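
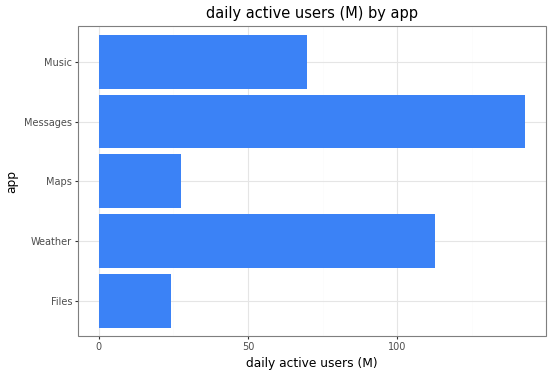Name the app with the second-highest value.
Top 3: Messages ≈ 140, Weather ≈ 120, Music ≈ 60.

Weather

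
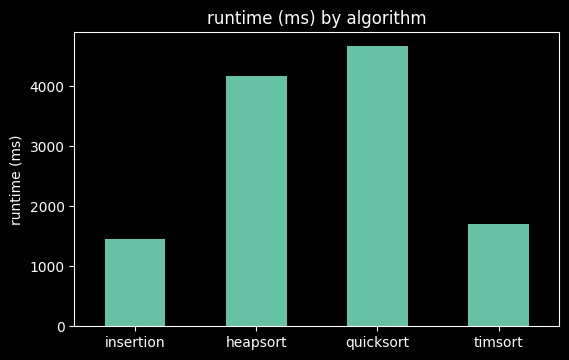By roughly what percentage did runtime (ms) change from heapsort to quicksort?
heapsort ≈ 4000, quicksort ≈ 4500; (4500 − 4000) / 4000 ≈ +12.5%.

≈ +12.5%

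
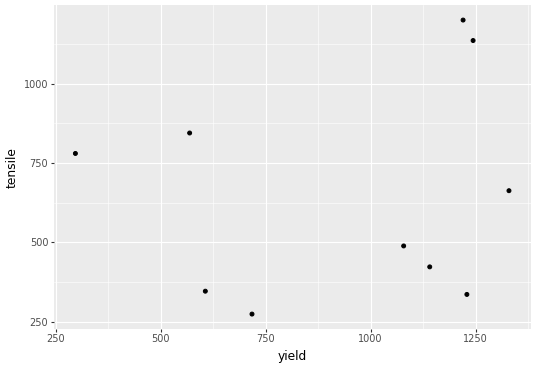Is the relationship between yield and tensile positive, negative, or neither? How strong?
no clear correlation

Points are roughly uncorrelated; weak (|r| ≈ 0.2).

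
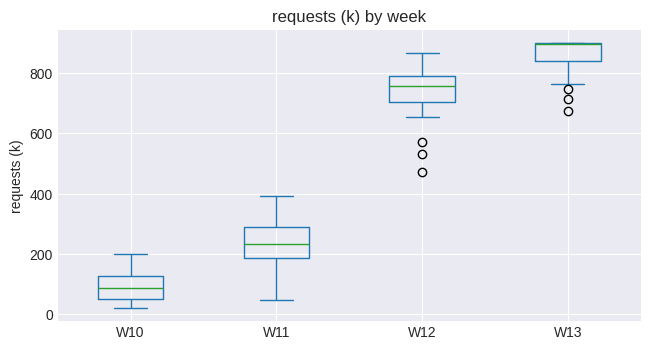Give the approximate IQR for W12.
≈ 100

Q3 ≈ 800, Q1 ≈ 700; IQR ≈ 100.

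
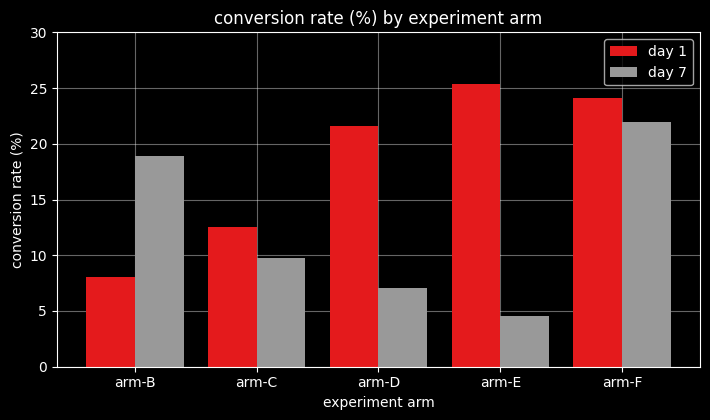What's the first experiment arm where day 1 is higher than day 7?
arm-B: day 1 ≈ 10 vs day 7 ≈ 20 (not yet); arm-C: day 1 ≈ 15 vs day 7 ≈ 10 (first crossover).

arm-C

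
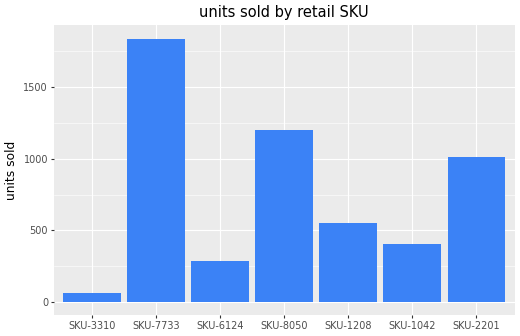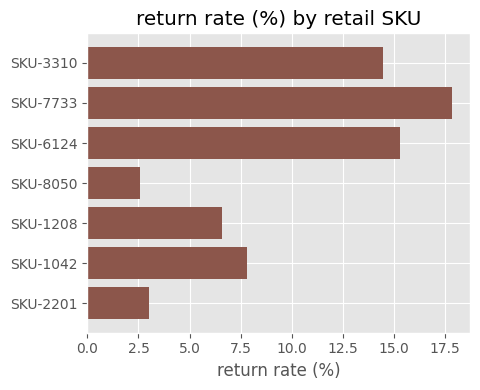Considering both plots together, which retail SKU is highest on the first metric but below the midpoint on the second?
Chart 2 median return rate (%) ≈ 8; below-median retail SKUs: SKU-8050, SKU-1208, SKU-2201. Among those, SKU-8050 has the highest units sold (≈ 1200).

SKU-8050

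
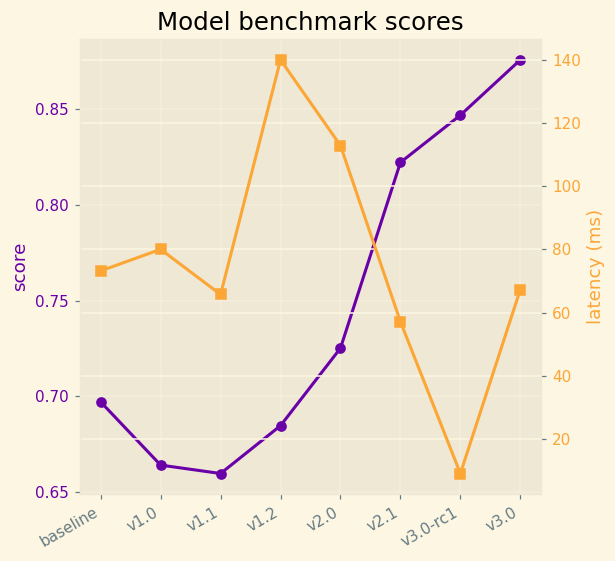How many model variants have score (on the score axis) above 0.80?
Above 0.80: v2.1, v3.0-rc1, v3.0.

3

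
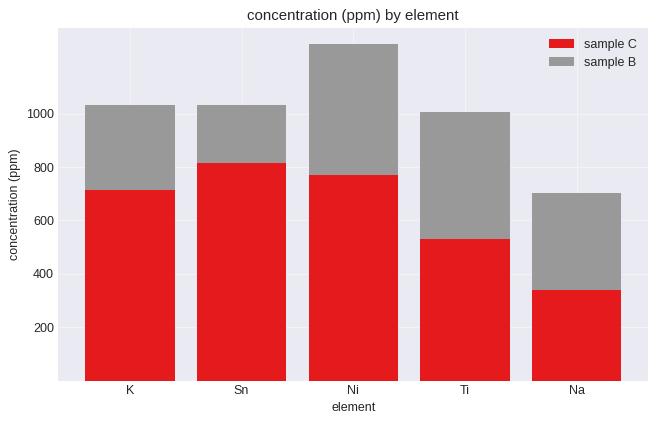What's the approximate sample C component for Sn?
≈ 800

sample C top ≈ 800, bottom ≈ 0; segment ≈ 800.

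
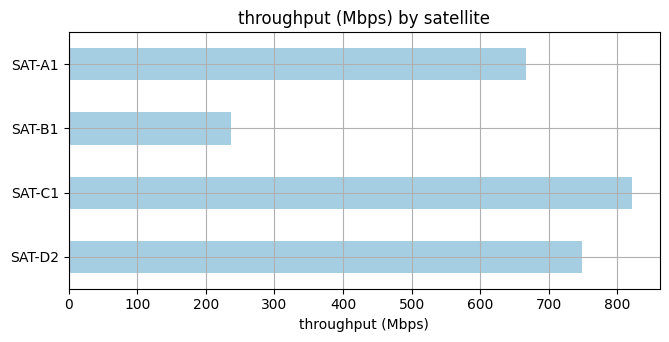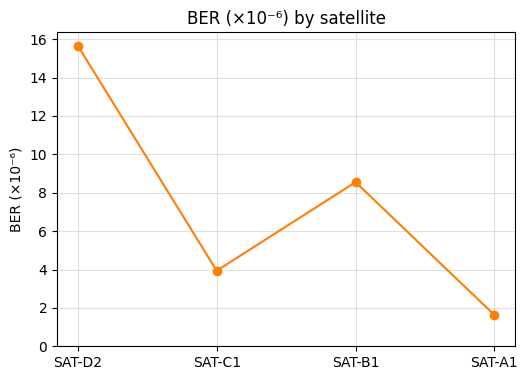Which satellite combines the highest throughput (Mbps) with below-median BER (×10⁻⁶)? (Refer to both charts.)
Chart 2 median BER (×10⁻⁶) ≈ 6; below-median satellites: SAT-C1, SAT-A1. Among those, SAT-C1 has the highest throughput (Mbps) (≈ 800).

SAT-C1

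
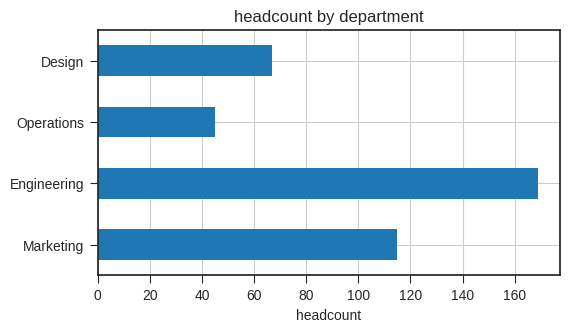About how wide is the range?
Max Engineering ≈ 160, min Operations ≈ 40; range ≈ 120.

≈ 120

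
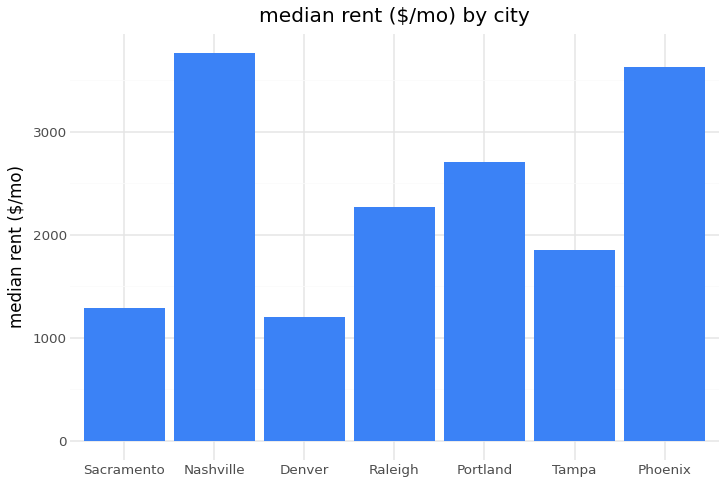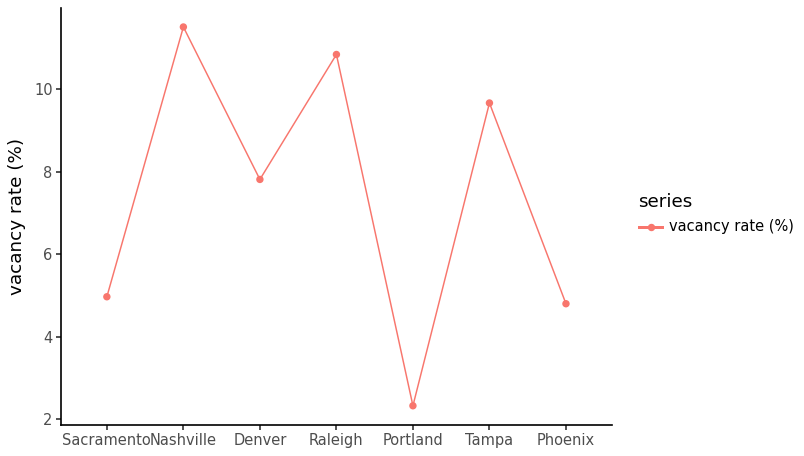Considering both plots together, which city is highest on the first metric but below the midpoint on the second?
Chart 2 median vacancy rate (%) ≈ 8; below-median cities: Sacramento, Portland, Phoenix. Among those, Phoenix has the highest median rent ($/mo) (≈ 3500).

Phoenix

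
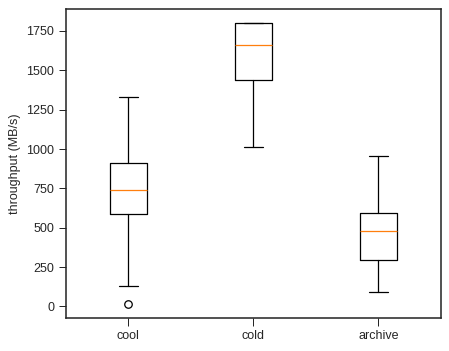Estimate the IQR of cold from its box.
Q3 ≈ 1800, Q1 ≈ 1400; IQR ≈ 400.

≈ 400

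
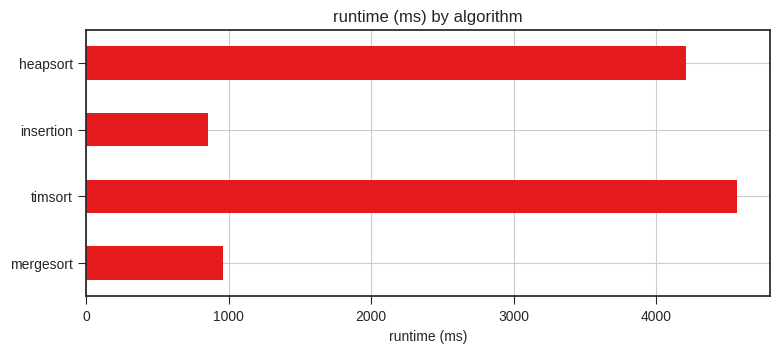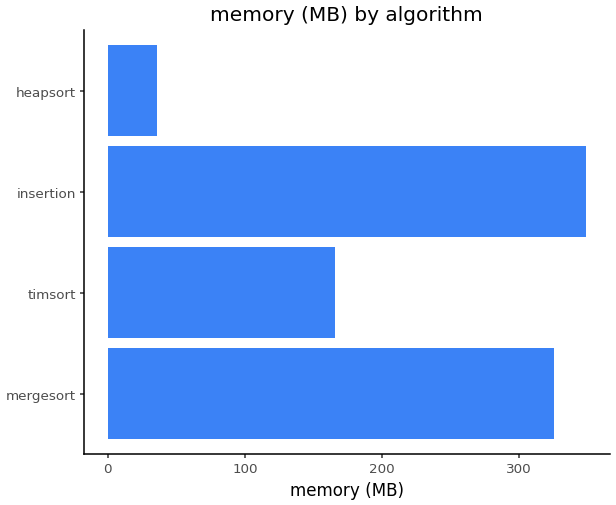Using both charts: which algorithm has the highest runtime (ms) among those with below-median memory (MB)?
Chart 2 median memory (MB) ≈ 250; below-median algorithms: timsort, heapsort. Among those, timsort has the highest runtime (ms) (≈ 4500).

timsort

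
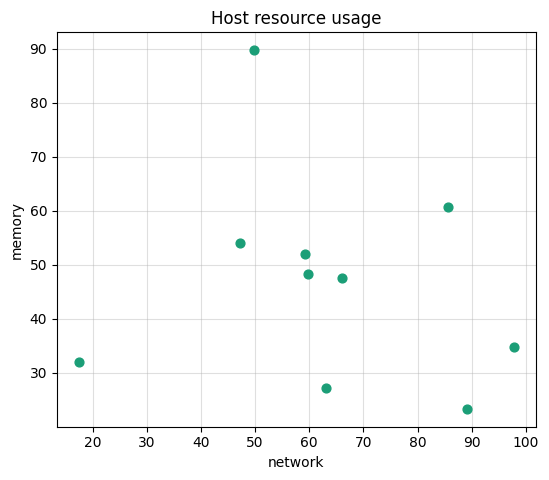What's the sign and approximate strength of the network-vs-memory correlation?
no clear correlation

Points are roughly uncorrelated; weak (|r| ≈ 0.2).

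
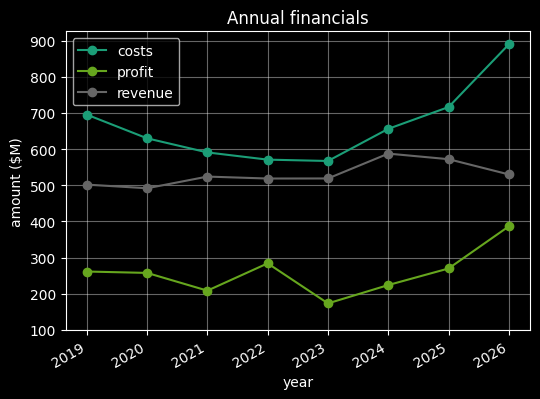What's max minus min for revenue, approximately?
Max 2024 ≈ 600, min 2020 ≈ 500; range ≈ 100.

≈ 100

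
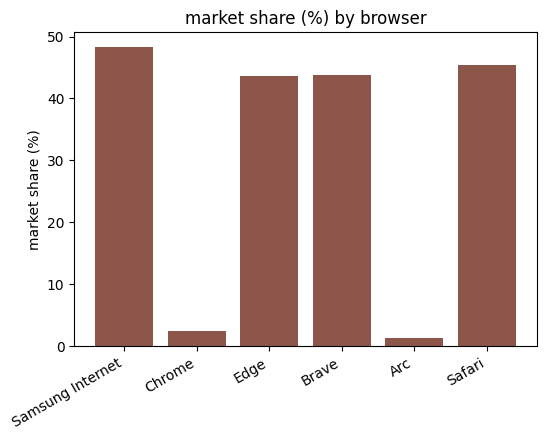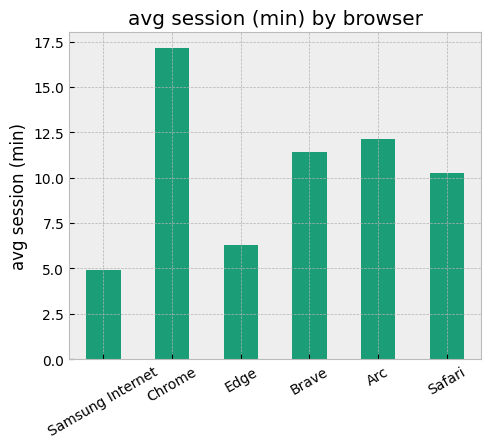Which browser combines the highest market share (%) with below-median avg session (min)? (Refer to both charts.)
Chart 2 median avg session (min) ≈ 10; below-median browsers: Samsung Internet, Edge, Safari. Among those, Samsung Internet has the highest market share (%) (≈ 50).

Samsung Internet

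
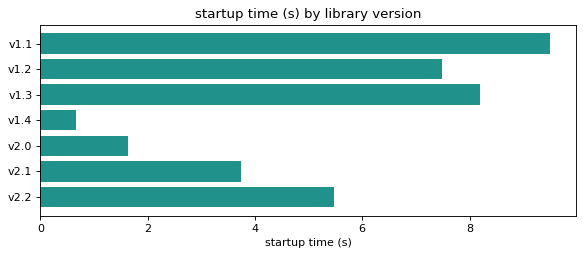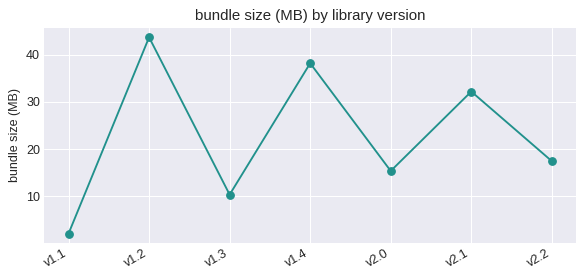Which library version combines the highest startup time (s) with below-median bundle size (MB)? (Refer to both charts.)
v1.1

Chart 2 median bundle size (MB) ≈ 15; below-median library versions: v1.1, v1.3, v2.0. Among those, v1.1 has the highest startup time (s) (≈ 10).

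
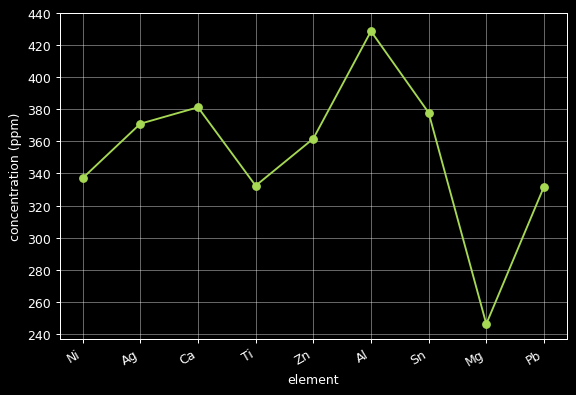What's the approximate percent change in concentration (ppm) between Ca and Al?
Ca ≈ 380, Al ≈ 420; (420 − 380) / 380 ≈ +10.5%.

≈ +10.5%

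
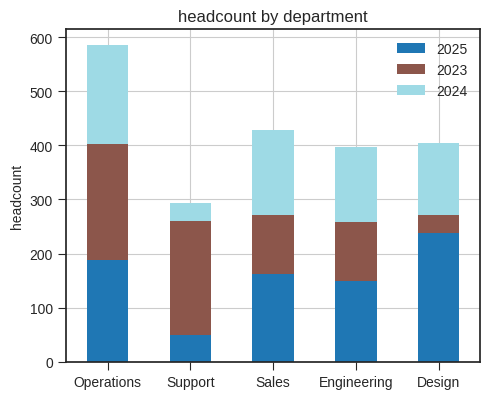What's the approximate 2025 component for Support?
2025 top ≈ 50, bottom ≈ 0; segment ≈ 50.

≈ 50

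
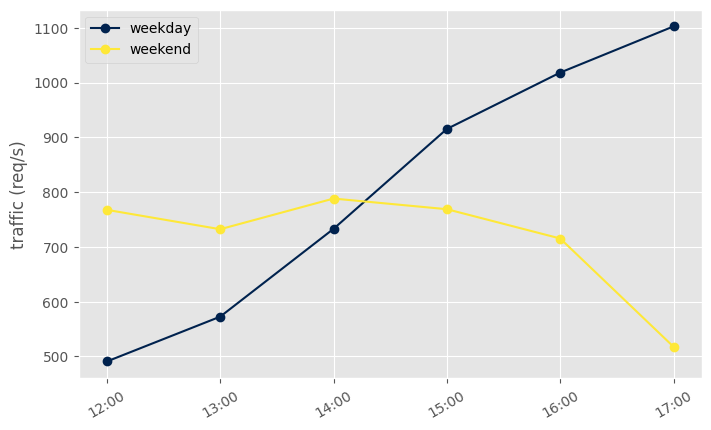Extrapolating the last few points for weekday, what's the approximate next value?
Last three: 900, 1000, 1100 → slope ≈ 100/step → next ≈ 1200.

≈ 1200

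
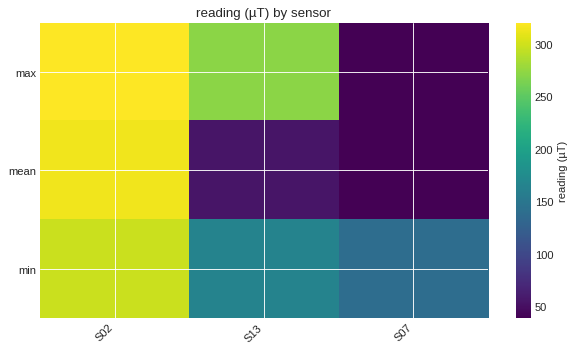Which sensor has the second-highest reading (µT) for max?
S13

Top 3 for max: S02 ≈ 325, S13 ≈ 275, S07 ≈ 50.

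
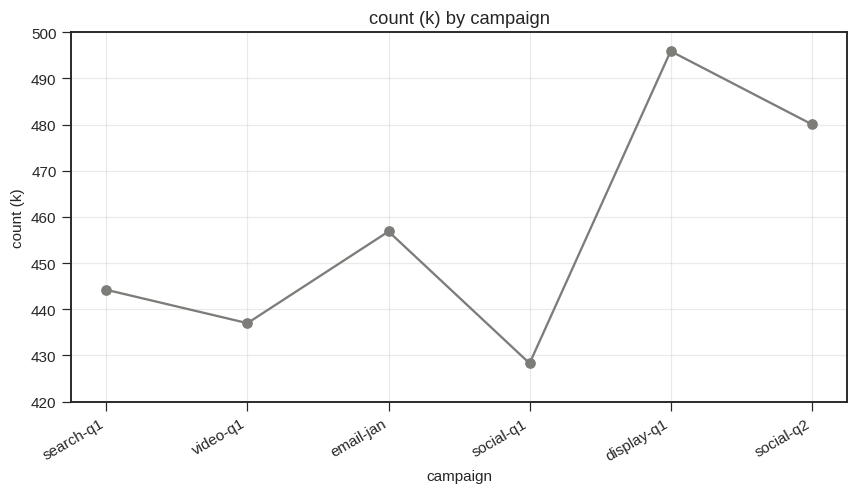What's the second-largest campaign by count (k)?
Top 3: display-q1 ≈ 500, social-q2 ≈ 480, email-jan ≈ 460.

social-q2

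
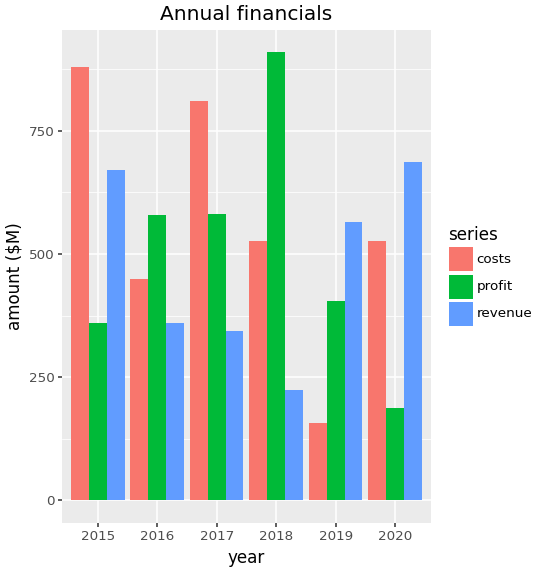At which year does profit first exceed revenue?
2016

2015: profit ≈ 400 vs revenue ≈ 700 (not yet); 2016: profit ≈ 600 vs revenue ≈ 400 (first crossover).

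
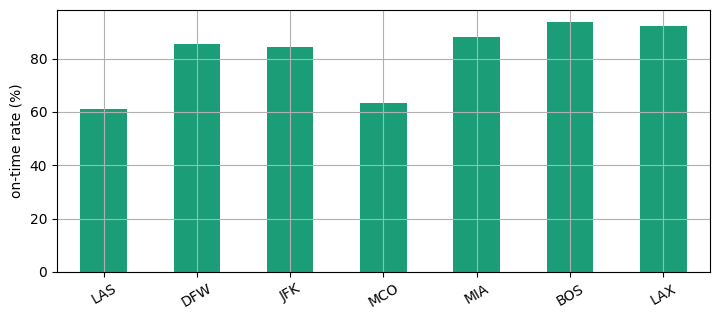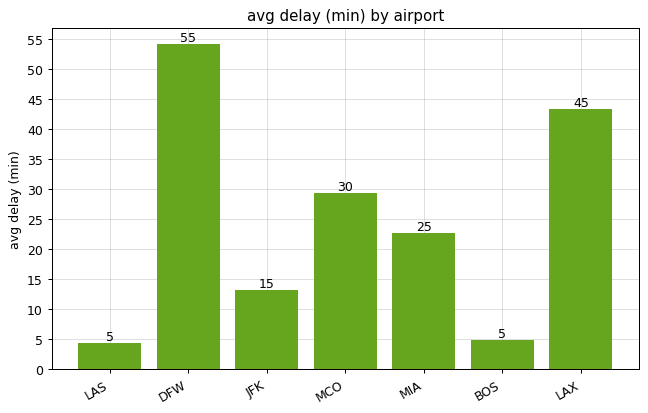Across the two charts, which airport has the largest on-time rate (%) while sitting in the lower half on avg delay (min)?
BOS

Chart 2 median avg delay (min) ≈ 25; below-median airports: LAS, JFK, BOS. Among those, BOS has the highest on-time rate (%) (≈ 90).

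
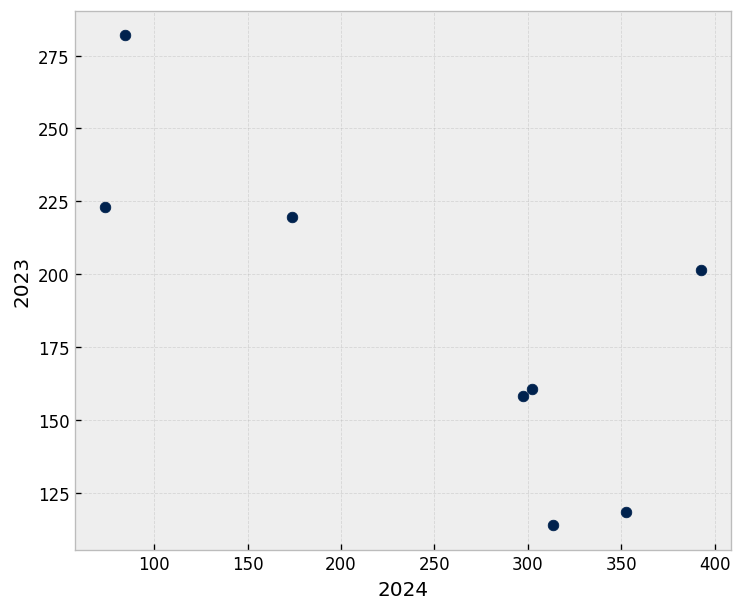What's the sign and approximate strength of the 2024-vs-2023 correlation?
Points are negatively correlated; strong (|r| ≈ 0.8).

negative, strong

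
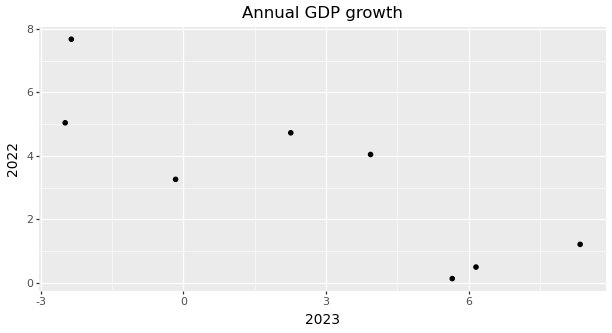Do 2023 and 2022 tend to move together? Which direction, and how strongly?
Points are negatively correlated; strong (|r| ≈ 0.8).

negative, strong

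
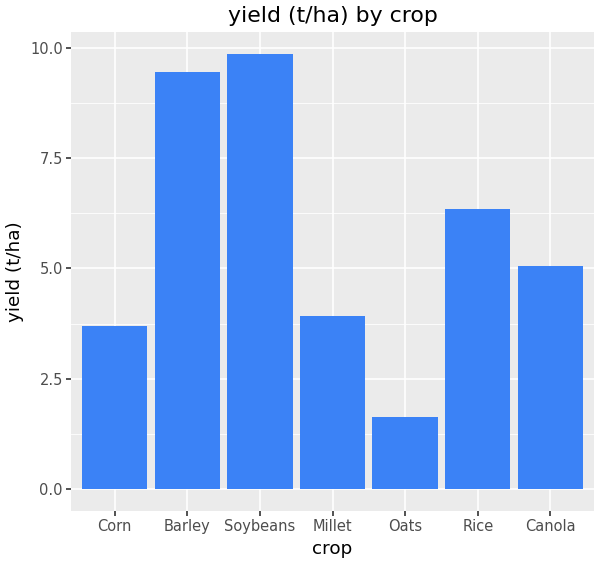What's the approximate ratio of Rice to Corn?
≈ 1.5×

Rice ≈ 6, Corn ≈ 4; 6/4 ≈ 1.5.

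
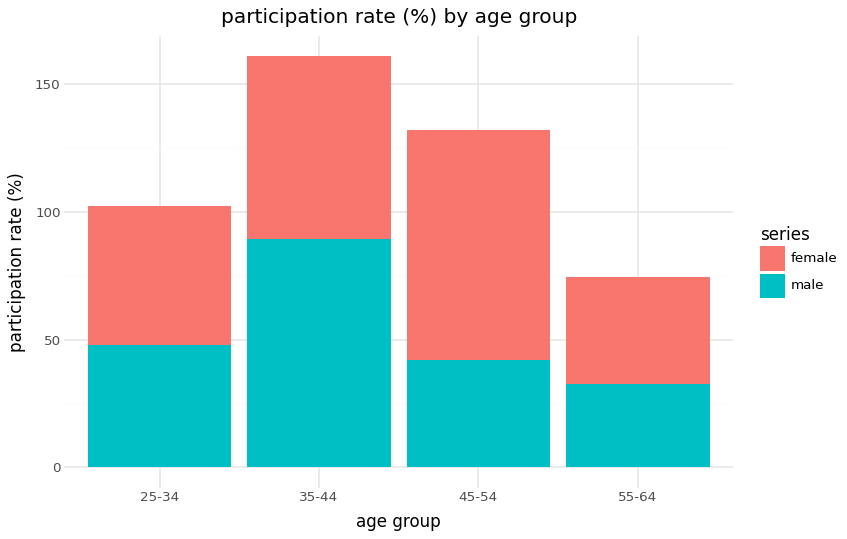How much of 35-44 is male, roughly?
≈ 80

male top ≈ 80, bottom ≈ 0; segment ≈ 80.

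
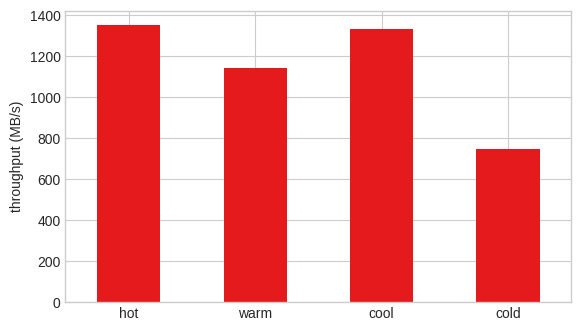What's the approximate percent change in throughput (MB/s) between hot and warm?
hot ≈ 1400, warm ≈ 1200; (1200 − 1400) / 1400 ≈ -14.3%.

≈ -14.3%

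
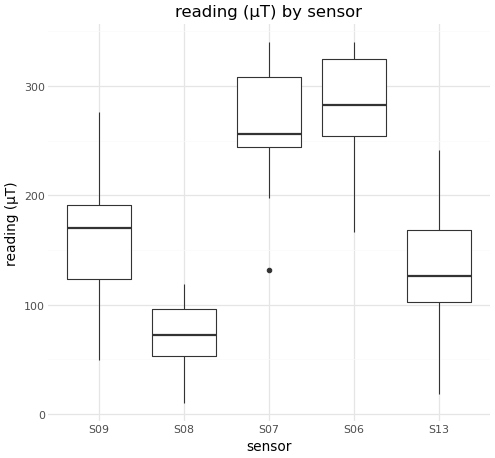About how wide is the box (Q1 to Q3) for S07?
≈ 60

Q3 ≈ 300, Q1 ≈ 240; IQR ≈ 60.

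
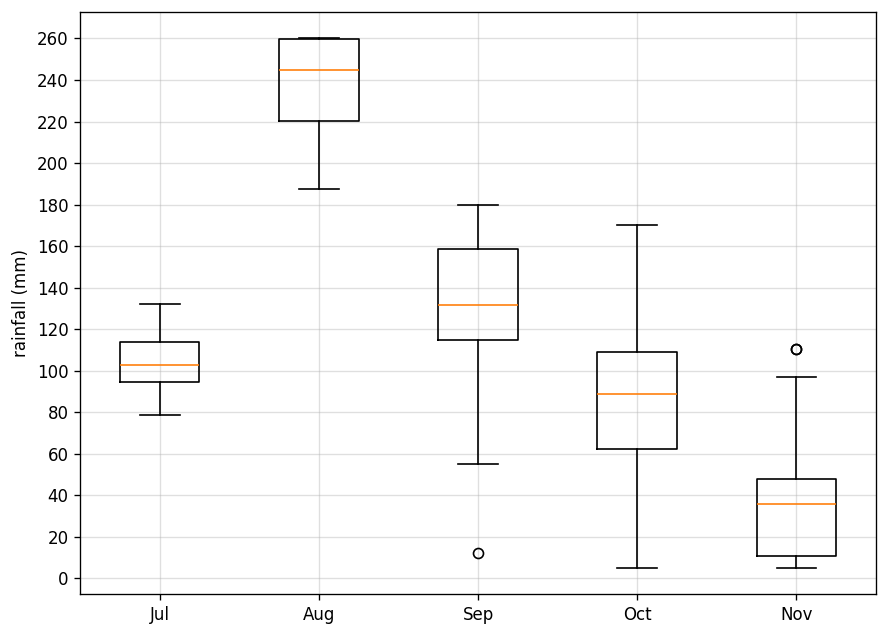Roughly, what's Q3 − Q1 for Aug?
Q3 ≈ 260, Q1 ≈ 220; IQR ≈ 40.

≈ 40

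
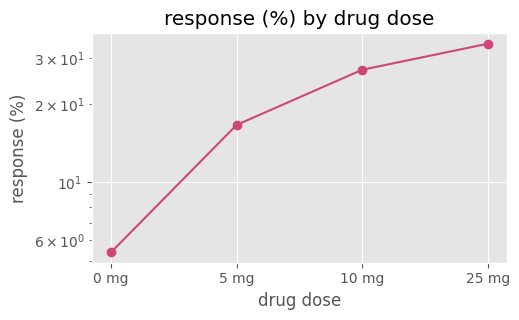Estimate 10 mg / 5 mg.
10 mg ≈ 25, 5 mg ≈ 15; 25/15 ≈ 1.67.

≈ 1.67×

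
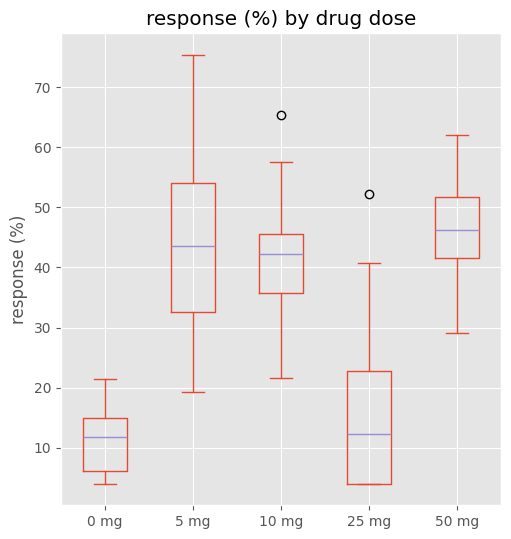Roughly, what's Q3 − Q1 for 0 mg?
Q3 ≈ 15, Q1 ≈ 5; IQR ≈ 10.

≈ 10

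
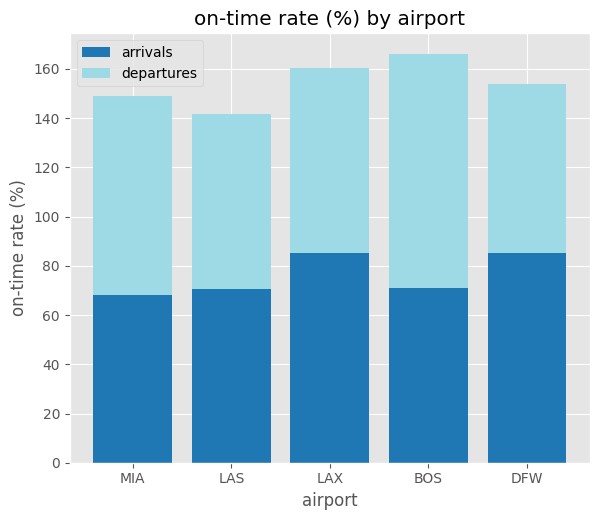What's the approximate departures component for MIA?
≈ 80

departures top ≈ 140, bottom ≈ 60; segment ≈ 80.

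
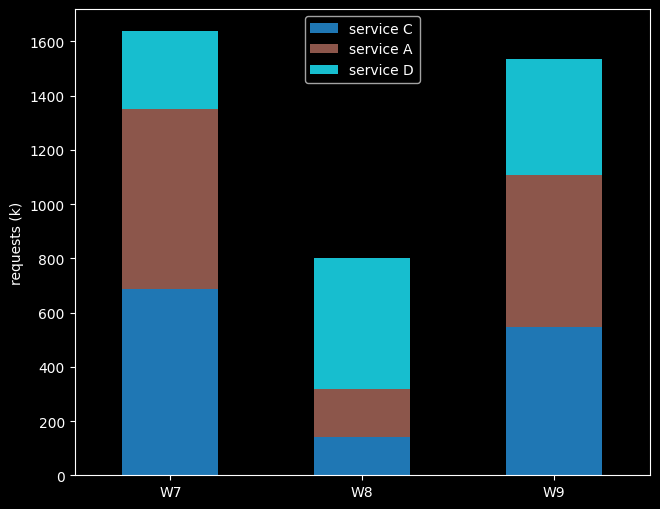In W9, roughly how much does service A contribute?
service A top ≈ 1200, bottom ≈ 600; segment ≈ 600.

≈ 600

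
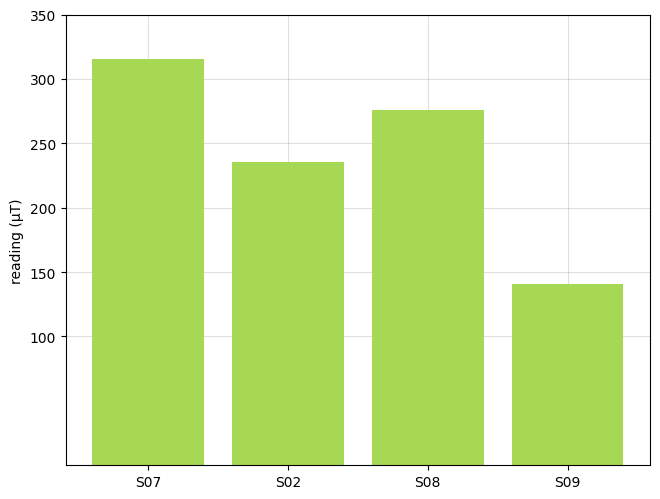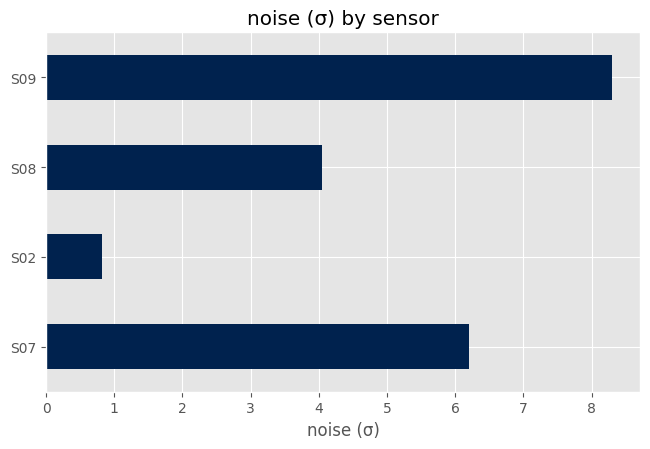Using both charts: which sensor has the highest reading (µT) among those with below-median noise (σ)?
S08

Chart 2 median noise (σ) ≈ 5; below-median sensors: S02, S08. Among those, S08 has the highest reading (µT) (≈ 300).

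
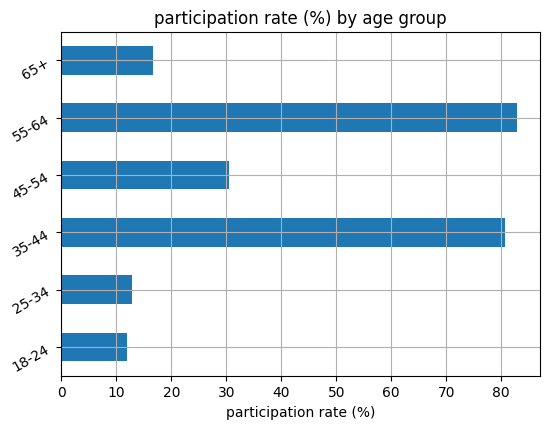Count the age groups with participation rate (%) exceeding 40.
Above 40: 35-44, 55-64.

2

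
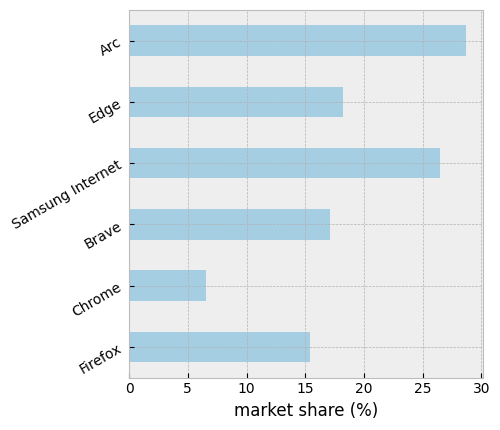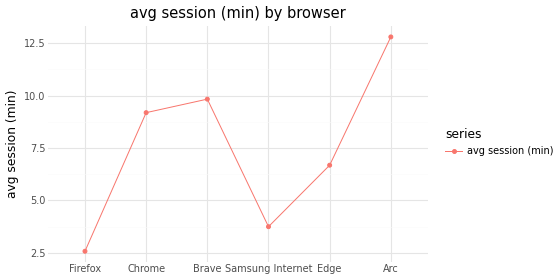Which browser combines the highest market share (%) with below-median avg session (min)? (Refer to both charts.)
Chart 2 median avg session (min) ≈ 8; below-median browsers: Firefox, Samsung Internet, Edge. Among those, Samsung Internet has the highest market share (%) (≈ 25).

Samsung Internet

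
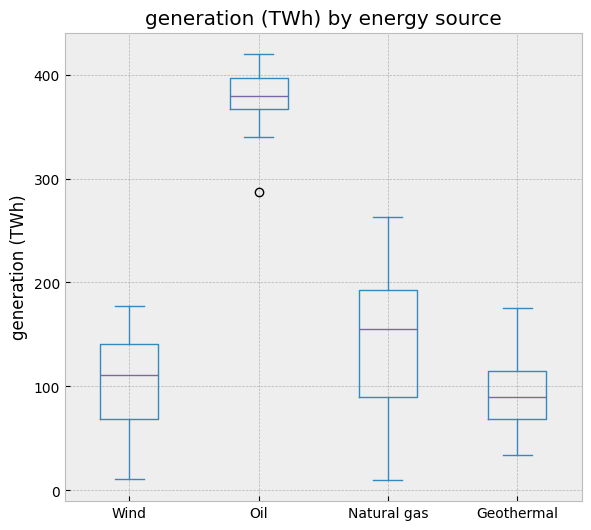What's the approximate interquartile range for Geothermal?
≈ 50

Q3 ≈ 100, Q1 ≈ 50; IQR ≈ 50.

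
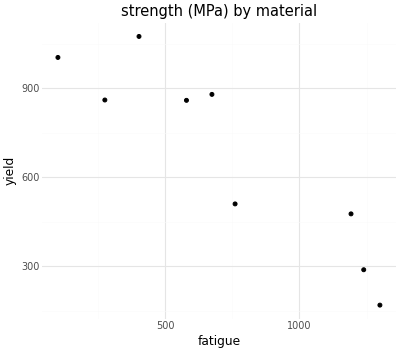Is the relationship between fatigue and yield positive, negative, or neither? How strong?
negative, strong

Points are negatively correlated; strong (|r| ≈ 0.9).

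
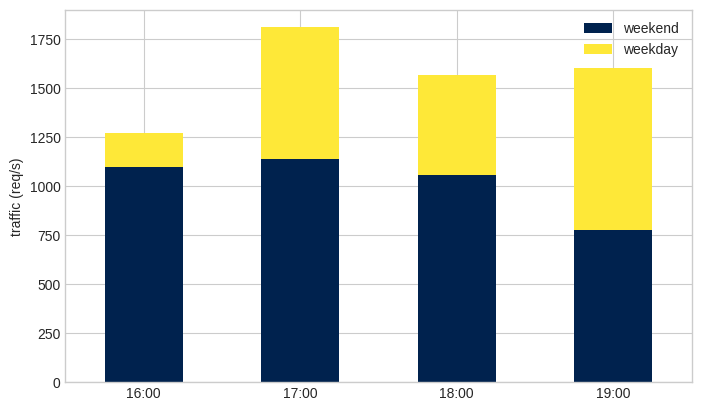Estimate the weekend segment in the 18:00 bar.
weekend top ≈ 1000, bottom ≈ 0; segment ≈ 1000.

≈ 1000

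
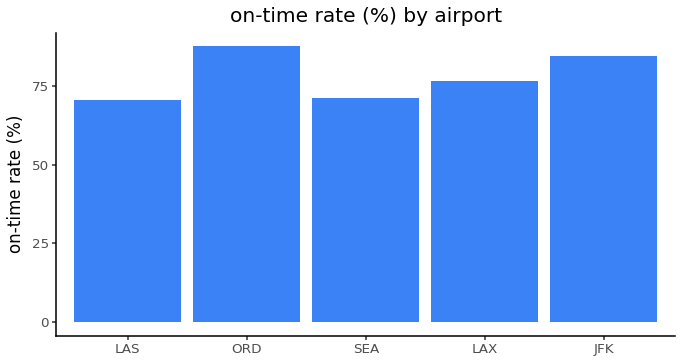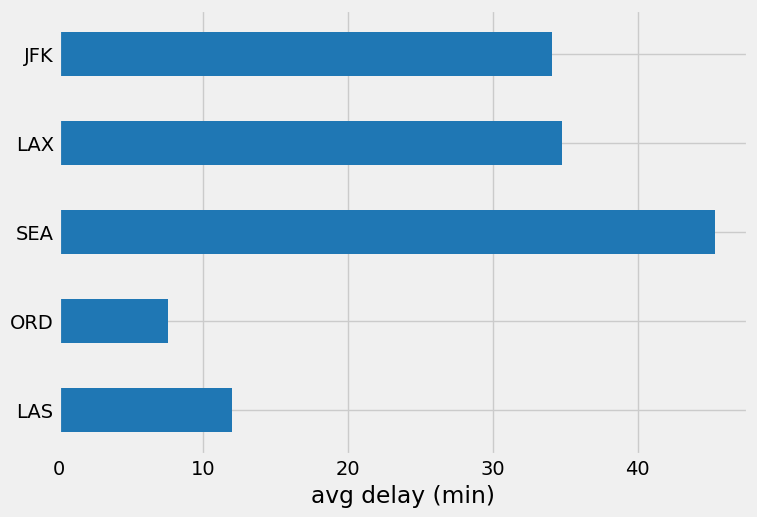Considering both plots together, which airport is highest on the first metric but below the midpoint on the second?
ORD

Chart 2 median avg delay (min) ≈ 35; below-median airports: LAS, ORD. Among those, ORD has the highest on-time rate (%) (≈ 90).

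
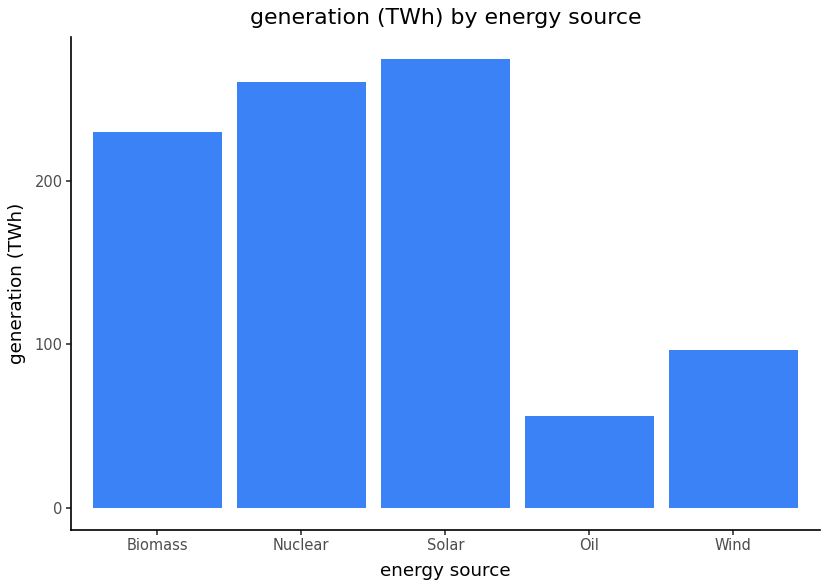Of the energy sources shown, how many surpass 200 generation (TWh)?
3

Above 200: Biomass, Nuclear, Solar.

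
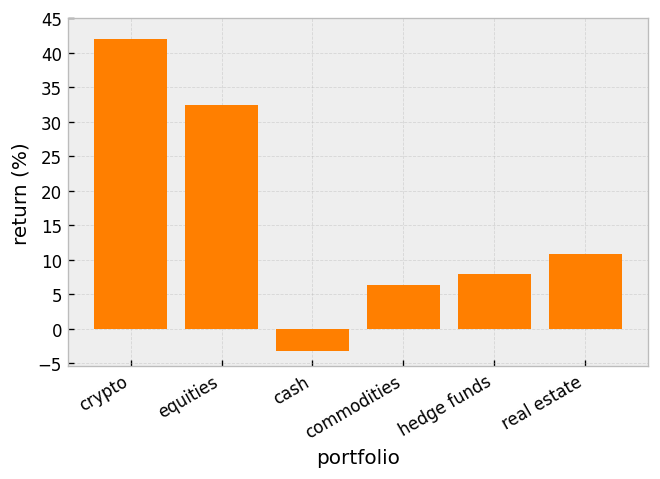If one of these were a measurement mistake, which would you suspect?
crypto

crypto ≈ 40; the rest sit between ≈ -5 and ≈ 30.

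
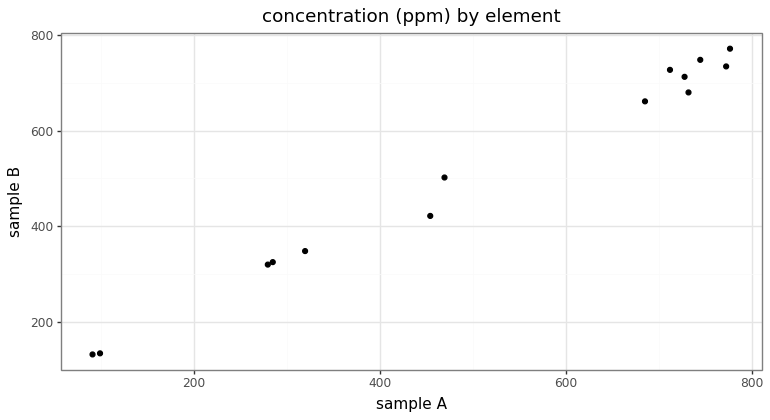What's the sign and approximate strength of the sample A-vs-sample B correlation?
positive, strong

Points are positively correlated; strong (|r| ≈ 1.0).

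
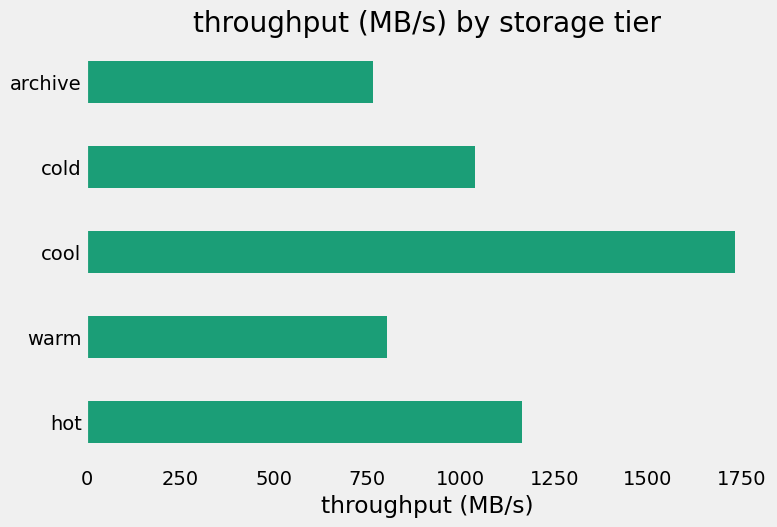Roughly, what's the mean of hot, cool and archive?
≈ 1267

(1200 + 1800 + 800) / 3 ≈ 1267.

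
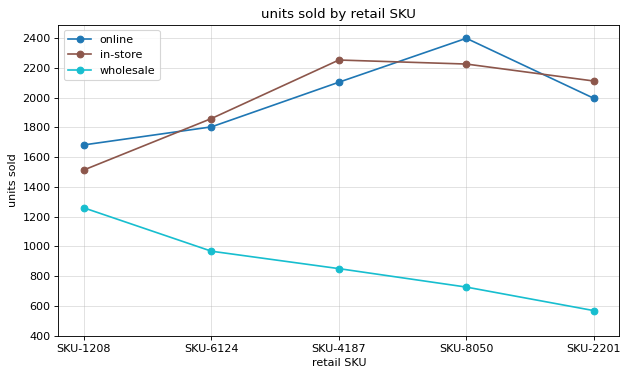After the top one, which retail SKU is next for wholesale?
SKU-6124

Top 3 for wholesale: SKU-1208 ≈ 1200, SKU-6124 ≈ 1000, SKU-4187 ≈ 800.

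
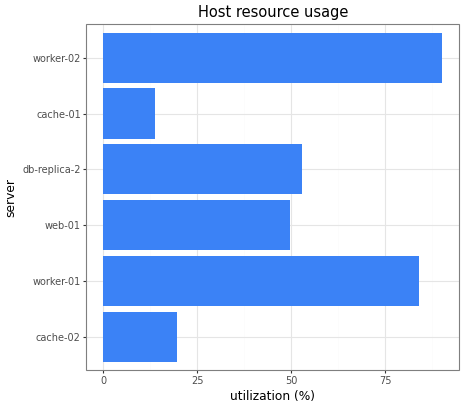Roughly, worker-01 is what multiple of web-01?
worker-01 ≈ 80, web-01 ≈ 50; 80/50 ≈ 1.6.

≈ 1.6×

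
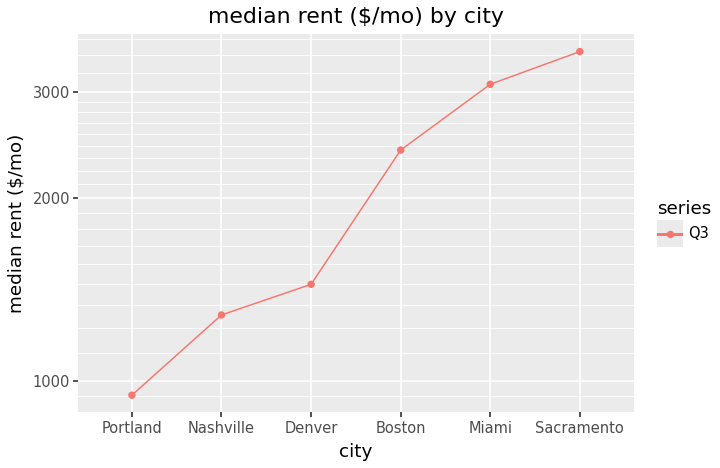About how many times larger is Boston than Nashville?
≈ 1.67×

Boston ≈ 2500, Nashville ≈ 1500; 2500/1500 ≈ 1.67.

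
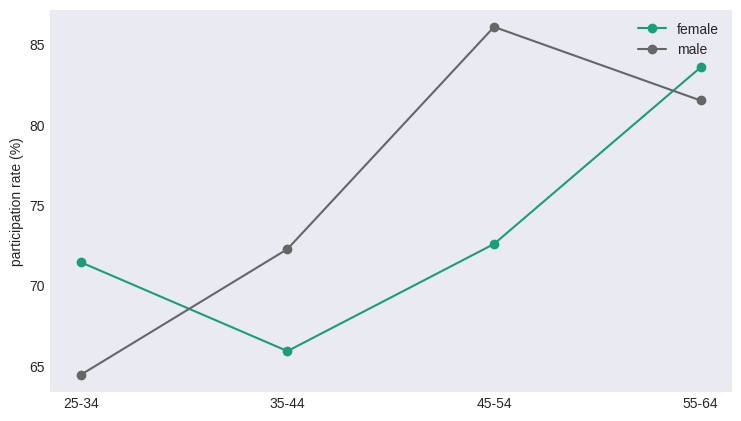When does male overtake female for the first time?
35-44

25-34: male ≈ 64 vs female ≈ 72 (not yet); 35-44: male ≈ 72 vs female ≈ 66 (first crossover).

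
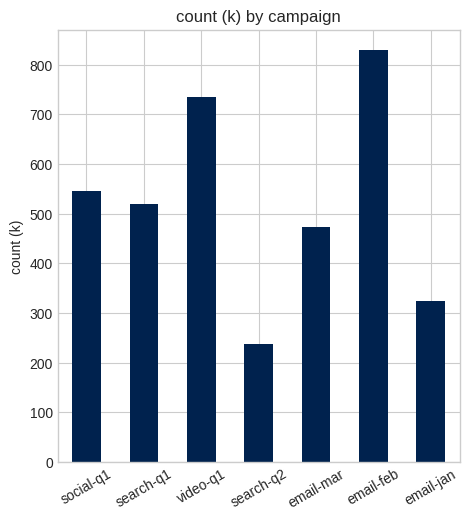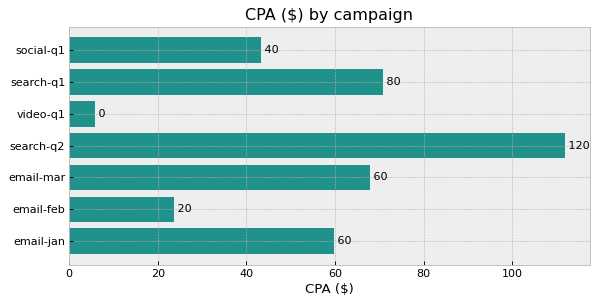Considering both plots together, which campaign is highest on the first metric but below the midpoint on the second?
Chart 2 median CPA ($) ≈ 60; below-median campaigns: social-q1, video-q1, email-feb. Among those, email-feb has the highest count (k) (≈ 800).

email-feb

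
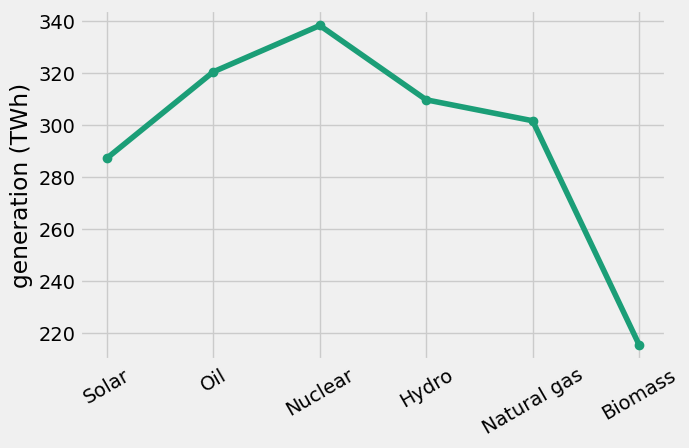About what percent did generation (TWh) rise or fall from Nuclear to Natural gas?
Nuclear ≈ 340, Natural gas ≈ 300; (300 − 340) / 340 ≈ -11.8%.

≈ -11.8%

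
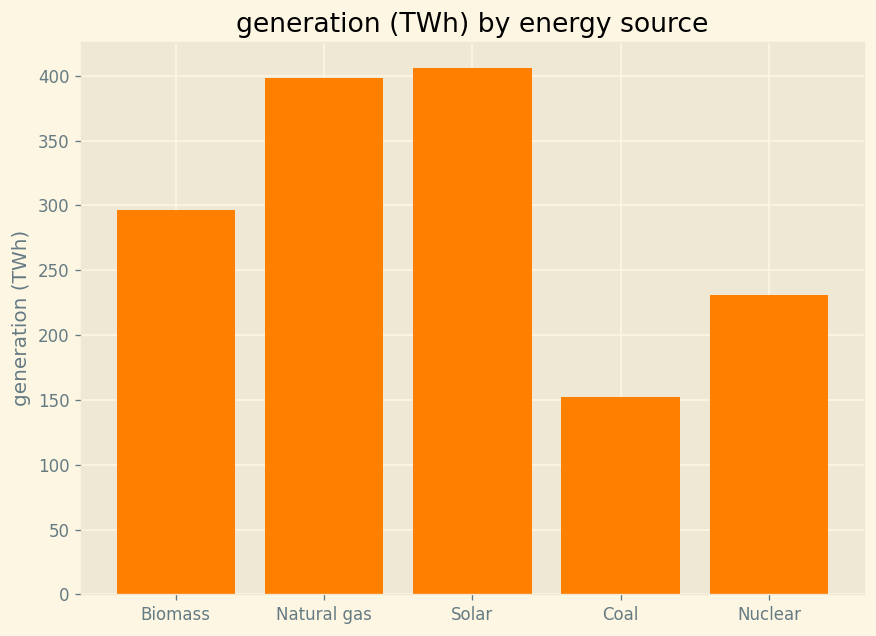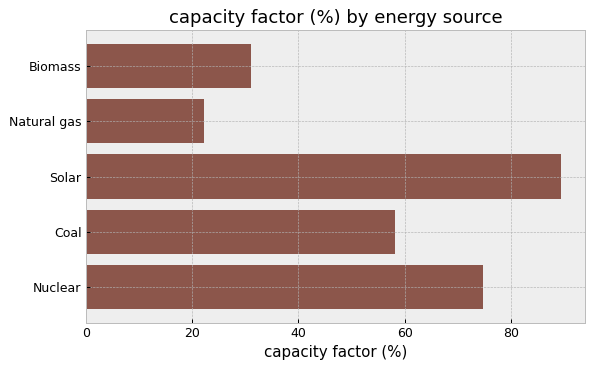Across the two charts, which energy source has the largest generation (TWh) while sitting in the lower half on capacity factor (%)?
Natural gas

Chart 2 median capacity factor (%) ≈ 60; below-median energy sources: Biomass, Natural gas. Among those, Natural gas has the highest generation (TWh) (≈ 400).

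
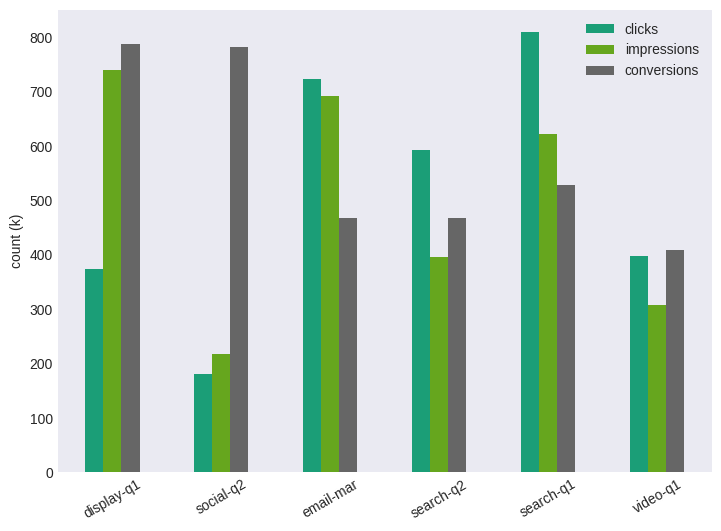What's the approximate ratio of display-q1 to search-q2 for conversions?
display-q1 ≈ 800, search-q2 ≈ 500; 800/500 ≈ 1.6.

≈ 1.6×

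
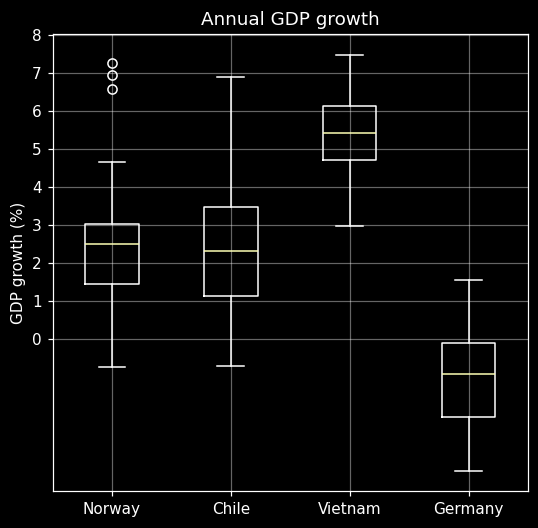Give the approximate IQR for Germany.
Q3 ≈ 0, Q1 ≈ -2; IQR ≈ 2.

≈ 2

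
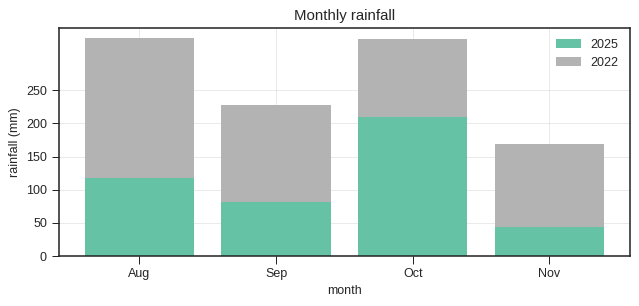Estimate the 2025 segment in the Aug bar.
≈ 100

2025 top ≈ 100, bottom ≈ 0; segment ≈ 100.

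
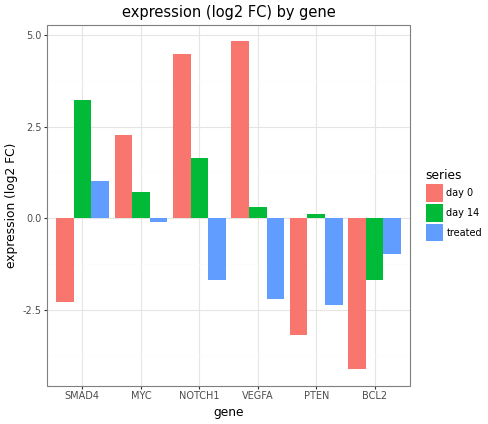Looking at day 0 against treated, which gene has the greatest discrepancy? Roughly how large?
VEGFA: day 0 ≈ 5, treated ≈ -2 → gap ≈ 7. Next-largest (NOTCH1) is only ≈ 6.

VEGFA, ≈ 7 log2 FC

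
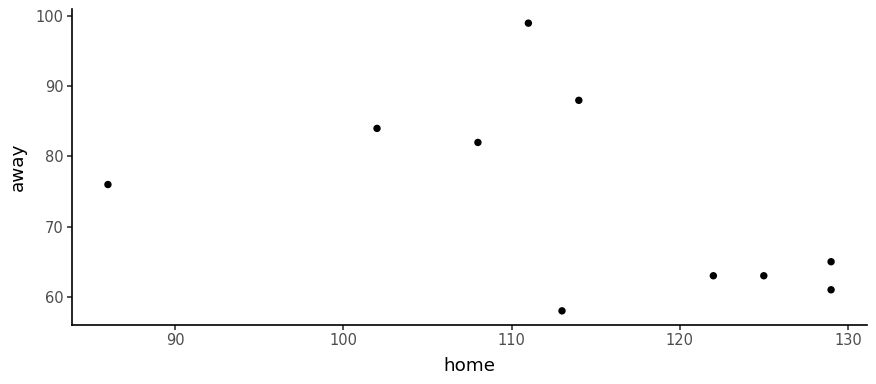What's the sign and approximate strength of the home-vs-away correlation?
Points are negatively correlated; moderate (|r| ≈ 0.5).

negative, moderate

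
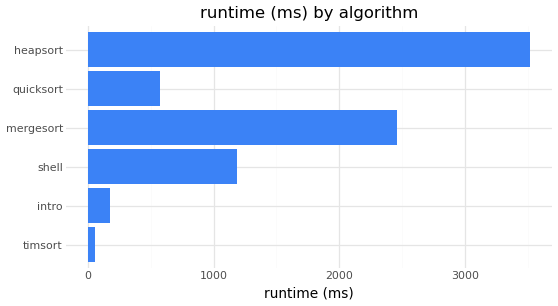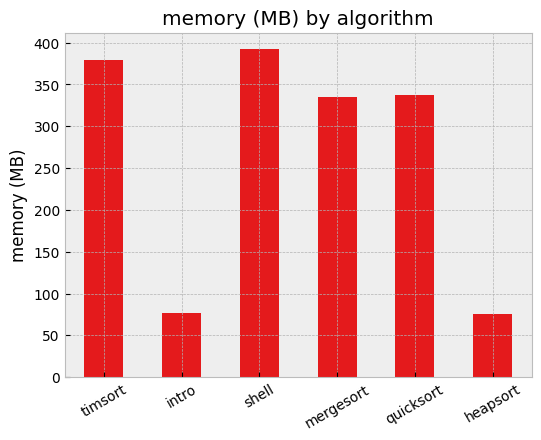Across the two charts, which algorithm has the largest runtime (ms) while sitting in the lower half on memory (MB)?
heapsort

Chart 2 median memory (MB) ≈ 350; below-median algorithms: intro, mergesort, heapsort. Among those, heapsort has the highest runtime (ms) (≈ 3500).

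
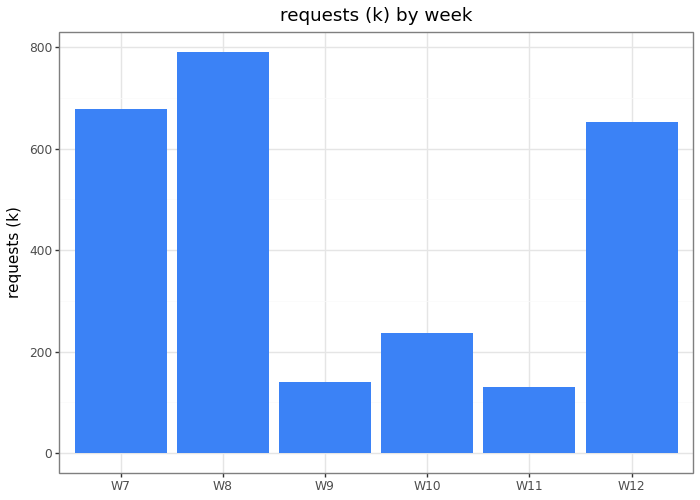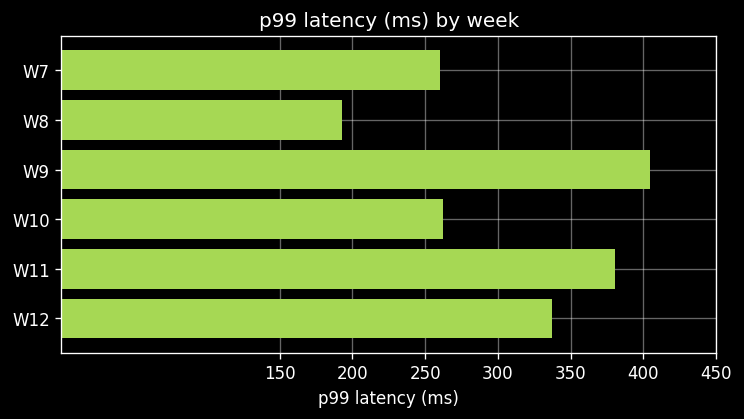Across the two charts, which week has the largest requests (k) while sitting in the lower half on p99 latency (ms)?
Chart 2 median p99 latency (ms) ≈ 300; below-median weeks: W7, W8, W10. Among those, W8 has the highest requests (k) (≈ 800).

W8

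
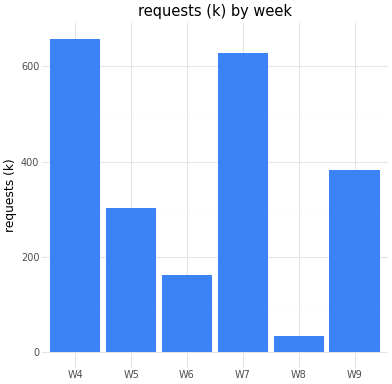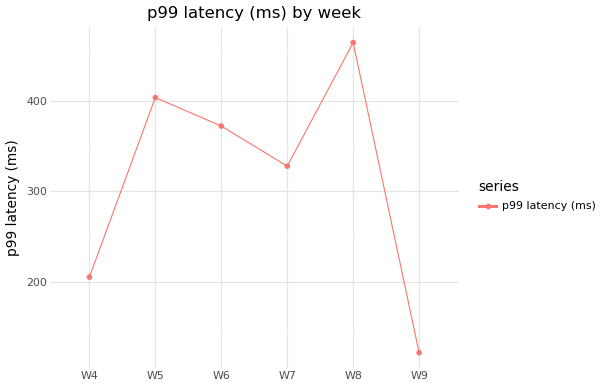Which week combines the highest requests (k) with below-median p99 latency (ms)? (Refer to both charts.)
Chart 2 median p99 latency (ms) ≈ 350; below-median weeks: W4, W7, W9. Among those, W4 has the highest requests (k) (≈ 700).

W4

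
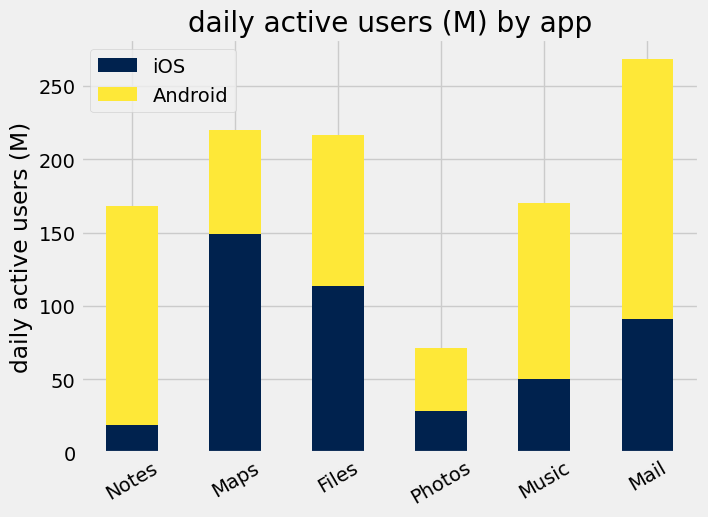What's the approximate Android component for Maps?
≈ 75

Android top ≈ 225, bottom ≈ 150; segment ≈ 75.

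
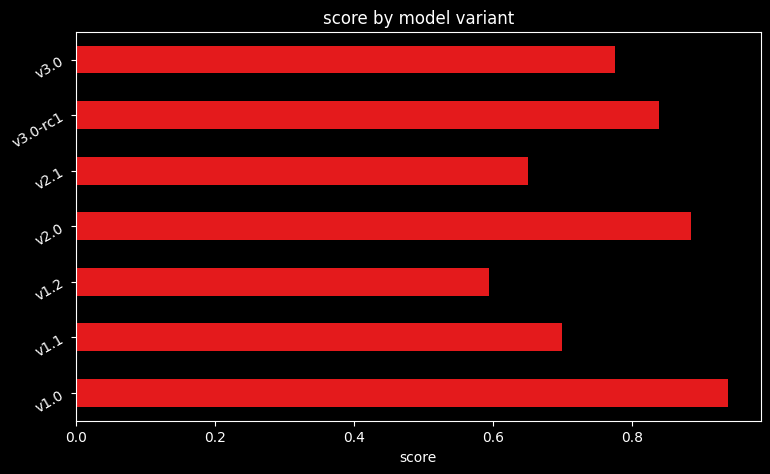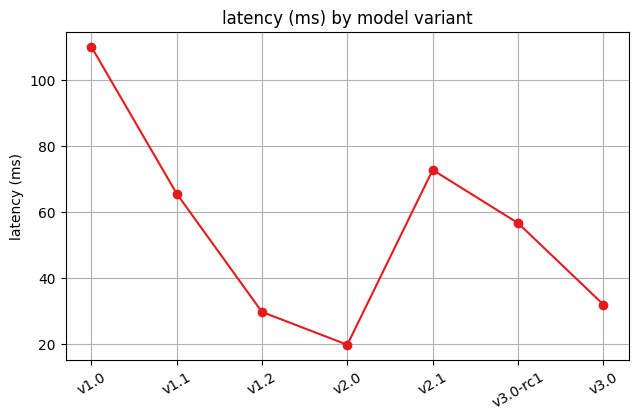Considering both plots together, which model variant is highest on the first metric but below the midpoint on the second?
v2.0

Chart 2 median latency (ms) ≈ 60; below-median model variants: v1.2, v2.0, v3.0. Among those, v2.0 has the highest score (≈ 0.9).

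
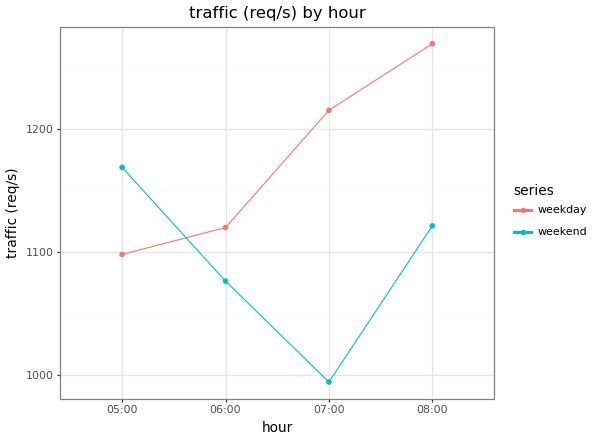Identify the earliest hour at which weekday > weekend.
06:00

05:00: weekday ≈ 1100 vs weekend ≈ 1175 (not yet); 06:00: weekday ≈ 1125 vs weekend ≈ 1075 (first crossover).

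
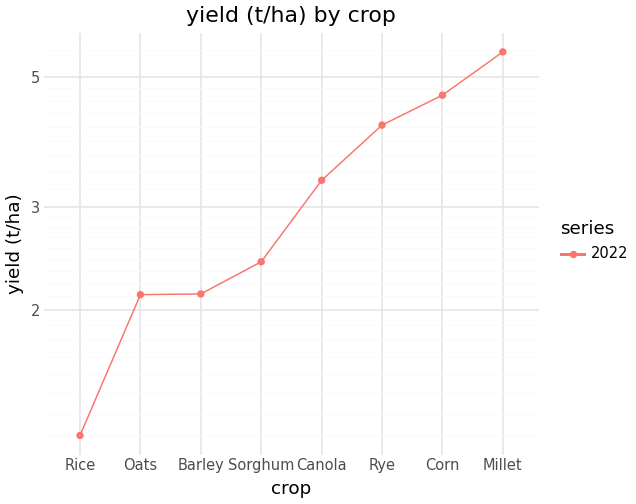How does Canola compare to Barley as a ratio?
Canola ≈ 3.5, Barley ≈ 2.0; 3.5/2.0 ≈ 1.75.

≈ 1.75×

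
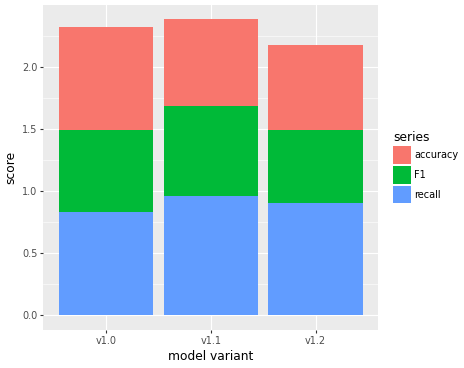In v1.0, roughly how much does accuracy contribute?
accuracy top ≈ 2.4, bottom ≈ 1.4; segment ≈ 1.0.

≈ 1.0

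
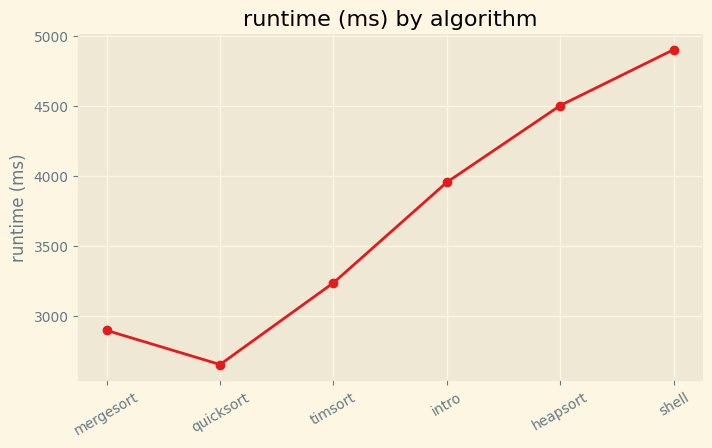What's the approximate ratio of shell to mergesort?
shell ≈ 5000, mergesort ≈ 2800; 5000/2800 ≈ 1.79.

≈ 1.79×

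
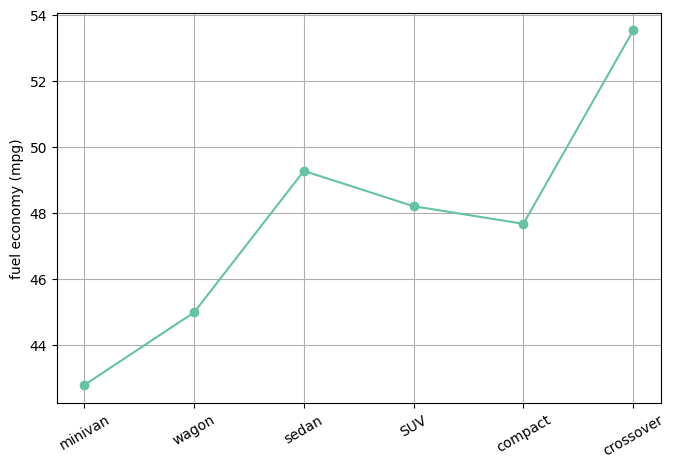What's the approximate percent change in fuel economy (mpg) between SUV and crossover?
≈ +12.5%

SUV ≈ 48, crossover ≈ 54; (54 − 48) / 48 ≈ +12.5%.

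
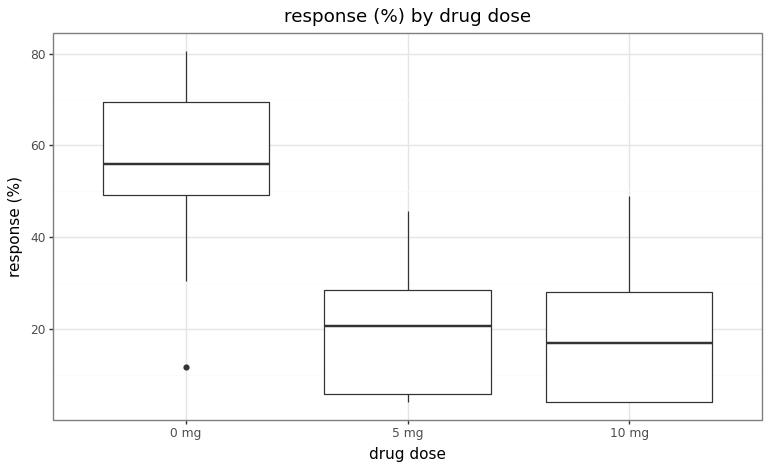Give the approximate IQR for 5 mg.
≈ 25

Q3 ≈ 30, Q1 ≈ 5; IQR ≈ 25.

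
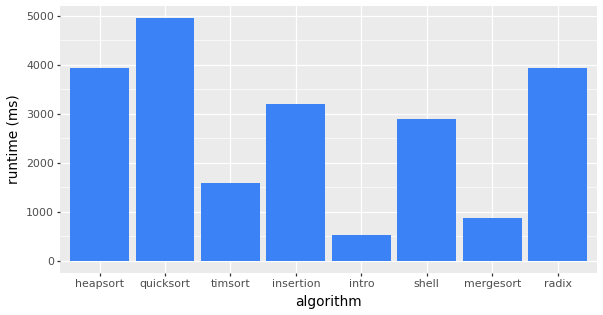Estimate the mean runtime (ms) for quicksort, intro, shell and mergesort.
(5000 + 500 + 3000 + 1000) / 4 ≈ 2375.

≈ 2375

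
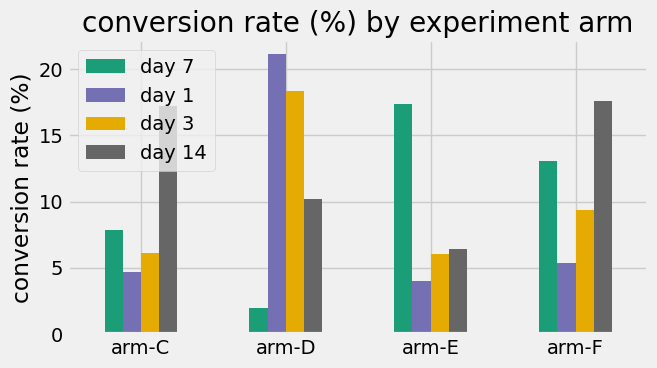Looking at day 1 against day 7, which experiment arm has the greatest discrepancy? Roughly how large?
arm-D, ≈ 20 %

arm-D: day 1 ≈ 22, day 7 ≈ 2 → gap ≈ 20. Next-largest (arm-E) is only ≈ 14.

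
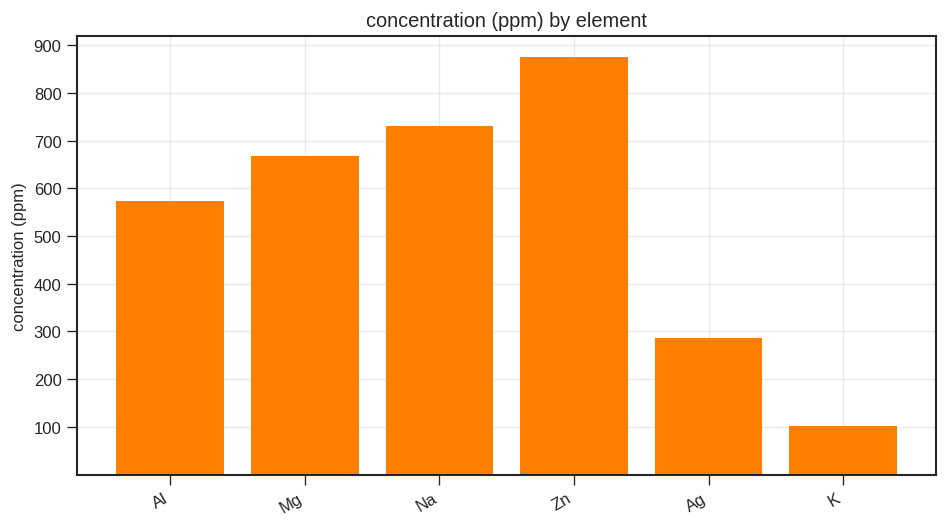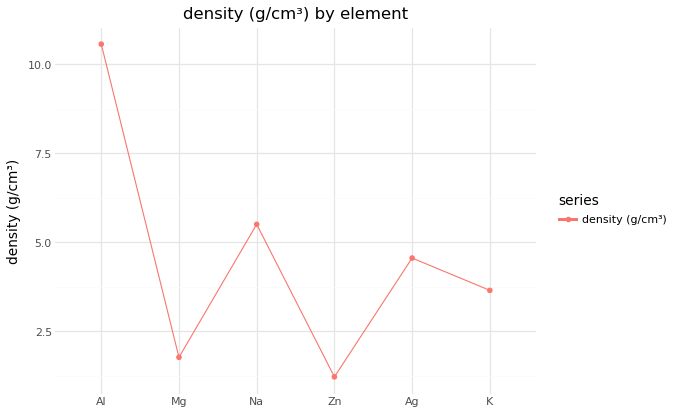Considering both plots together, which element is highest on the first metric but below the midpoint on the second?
Chart 2 median density (g/cm³) ≈ 4; below-median elements: Mg, Zn, K. Among those, Zn has the highest concentration (ppm) (≈ 900).

Zn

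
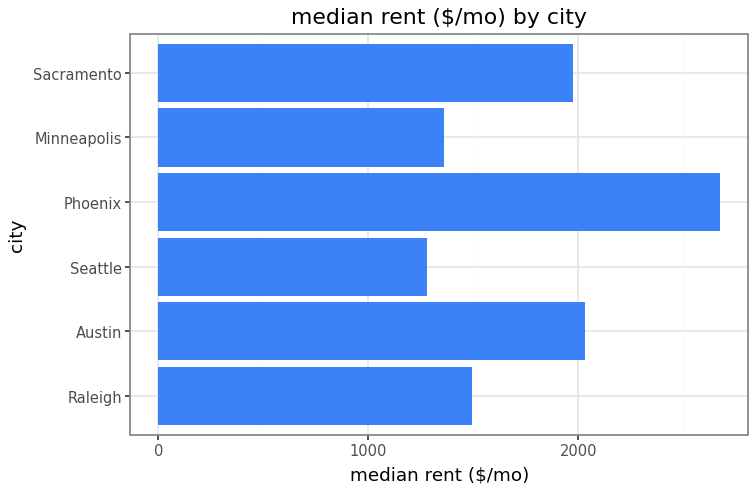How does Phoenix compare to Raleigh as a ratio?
Phoenix ≈ 2500, Raleigh ≈ 1500; 2500/1500 ≈ 1.67.

≈ 1.67×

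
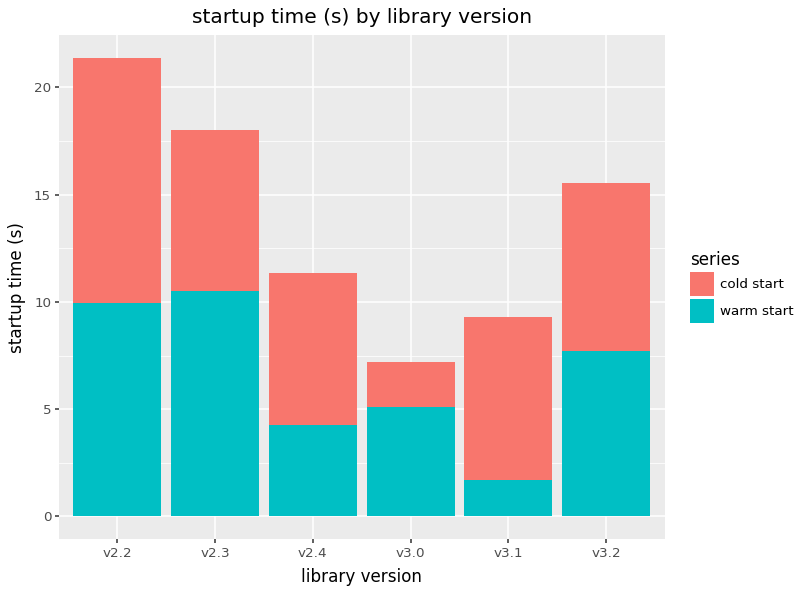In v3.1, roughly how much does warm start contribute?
≈ 2

warm start top ≈ 2, bottom ≈ 0; segment ≈ 2.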